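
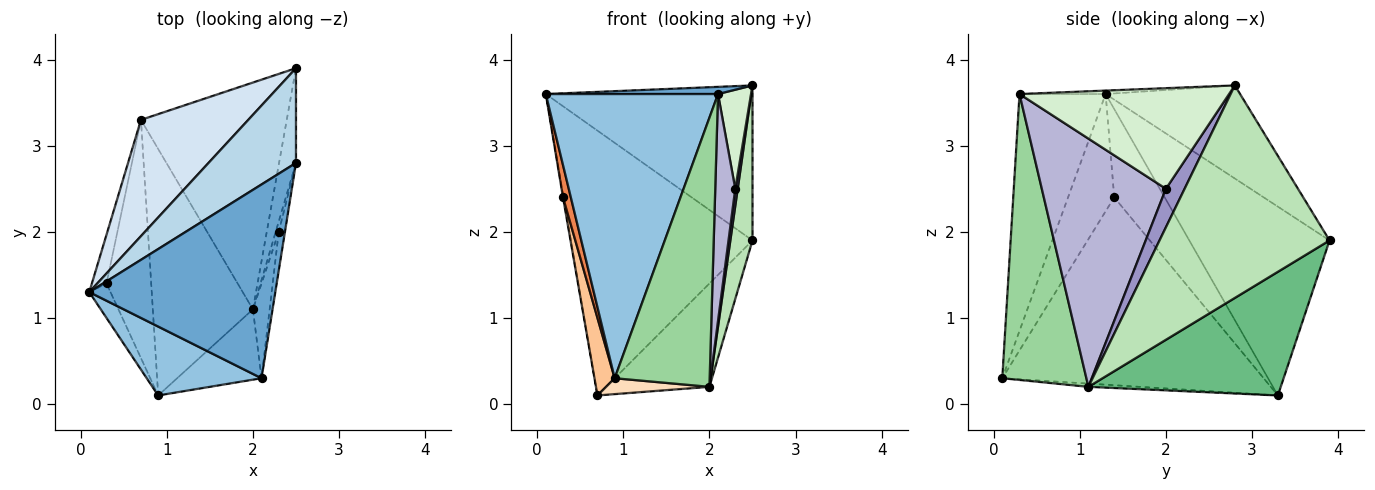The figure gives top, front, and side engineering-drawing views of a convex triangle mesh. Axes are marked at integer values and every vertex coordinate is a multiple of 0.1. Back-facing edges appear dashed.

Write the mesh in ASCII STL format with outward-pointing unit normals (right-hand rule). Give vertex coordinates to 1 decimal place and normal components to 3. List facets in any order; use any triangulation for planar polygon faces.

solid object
 facet normal -0.019 -0.037 0.999
  outer loop
   vertex 2.1 0.3 3.6
   vertex 2.5 2.8 3.7
   vertex 0.1 1.3 3.6
  endloop
 endfacet
 facet normal -0.437 -0.874 0.212
  outer loop
   vertex 2.1 0.3 3.6
   vertex 0.1 1.3 3.6
   vertex 0.9 0.1 0.3
  endloop
 endfacet
 facet normal -0.485 0.746 0.456
  outer loop
   vertex 2.5 3.9 1.9
   vertex 0.1 1.3 3.6
   vertex 2.5 2.8 3.7
  endloop
 endfacet
 facet normal -0.577 0.748 0.328
  outer loop
   vertex 2.5 3.9 1.9
   vertex 0.7 3.3 0.1
   vertex 0.1 1.3 3.6
  endloop
 endfacet
 facet normal -0.971 -0.165 -0.175
  outer loop
   vertex 0.3 1.4 2.4
   vertex 0.9 0.1 0.3
   vertex 0.1 1.3 3.6
  endloop
 endfacet
 facet normal -0.986 0.010 -0.164
  outer loop
   vertex 0.3 1.4 2.4
   vertex 0.1 1.3 3.6
   vertex 0.7 3.3 0.1
  endloop
 endfacet
 facet normal -0.970 -0.075 -0.231
  outer loop
   vertex 0.3 1.4 2.4
   vertex 0.7 3.3 0.1
   vertex 0.9 0.1 0.3
  endloop
 endfacet
 facet normal -0.032 -0.064 -0.997
  outer loop
   vertex 2.0 1.1 0.2
   vertex 0.9 0.1 0.3
   vertex 0.7 3.3 0.1
  endloop
 endfacet
 facet normal 0.611 0.328 -0.720
  outer loop
   vertex 2.0 1.1 0.2
   vertex 0.7 3.3 0.1
   vertex 2.5 3.9 1.9
  endloop
 endfacet
 facet normal 0.651 -0.735 -0.192
  outer loop
   vertex 2.0 1.1 0.2
   vertex 2.1 0.3 3.6
   vertex 0.9 0.1 0.3
  endloop
 endfacet
 facet normal 0.989 -0.129 -0.079
  outer loop
   vertex 2.0 1.1 0.2
   vertex 2.5 3.9 1.9
   vertex 2.5 2.8 3.7
  endloop
 endfacet
 facet normal 0.986 -0.155 -0.061
  outer loop
   vertex 2.3 2.0 2.5
   vertex 2.5 2.8 3.7
   vertex 2.1 0.3 3.6
  endloop
 endfacet
 facet normal 0.988 -0.130 -0.078
  outer loop
   vertex 2.3 2.0 2.5
   vertex 2.0 1.1 0.2
   vertex 2.5 2.8 3.7
  endloop
 endfacet
 facet normal 0.985 -0.159 -0.066
  outer loop
   vertex 2.3 2.0 2.5
   vertex 2.1 0.3 3.6
   vertex 2.0 1.1 0.2
  endloop
 endfacet
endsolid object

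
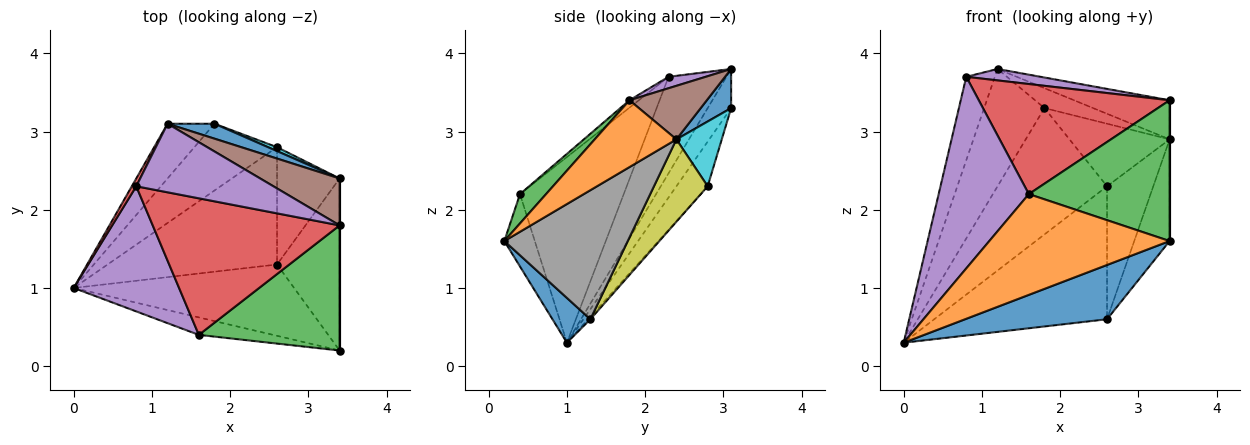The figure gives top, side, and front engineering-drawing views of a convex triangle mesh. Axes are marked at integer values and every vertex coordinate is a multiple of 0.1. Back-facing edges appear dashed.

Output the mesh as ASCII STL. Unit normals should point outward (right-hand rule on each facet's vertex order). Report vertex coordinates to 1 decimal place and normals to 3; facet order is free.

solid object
 facet normal 0.160 -0.598 -0.785
  outer loop
   vertex 2.6 1.3 0.6
   vertex 3.4 0.2 1.6
   vertex 0.0 1.0 0.3
  endloop
 endfacet
 facet normal -0.164 -0.972 -0.169
  outer loop
   vertex 1.6 0.4 2.2
   vertex 0.0 1.0 0.3
   vertex 3.4 0.2 1.6
  endloop
 endfacet
 facet normal -0.010 0.750 -0.662
  outer loop
   vertex 2.6 2.8 2.3
   vertex 2.6 1.3 0.6
   vertex 0.0 1.0 0.3
  endloop
 endfacet
 facet normal -0.896 0.443 0.042
  outer loop
   vertex 0.8 2.3 3.7
   vertex 1.2 3.1 3.8
   vertex 0.0 1.0 0.3
  endloop
 endfacet
 facet normal -0.694 -0.603 0.394
  outer loop
   vertex 0.8 2.3 3.7
   vertex 0.0 1.0 0.3
   vertex 1.6 0.4 2.2
  endloop
 endfacet
 facet normal -0.332 0.855 -0.399
  outer loop
   vertex 1.8 3.1 3.3
   vertex 0.0 1.0 0.3
   vertex 1.2 3.1 3.8
  endloop
 endfacet
 facet normal -0.245 0.857 -0.453
  outer loop
   vertex 1.8 3.1 3.3
   vertex 2.6 2.8 2.3
   vertex 0.0 1.0 0.3
  endloop
 endfacet
 facet normal 0.871 0.250 -0.422
  outer loop
   vertex 3.4 2.4 2.9
   vertex 3.4 0.2 1.6
   vertex 2.6 1.3 0.6
  endloop
 endfacet
 facet normal 0.657 0.565 -0.499
  outer loop
   vertex 3.4 2.4 2.9
   vertex 2.6 1.3 0.6
   vertex 2.6 2.8 2.3
  endloop
 endfacet
 facet normal 0.412 0.909 0.057
  outer loop
   vertex 3.4 2.4 2.9
   vertex 2.6 2.8 2.3
   vertex 1.8 3.1 3.3
  endloop
 endfacet
 facet normal 0.447 0.716 0.537
  outer loop
   vertex 3.4 2.4 2.9
   vertex 1.8 3.1 3.3
   vertex 1.2 3.1 3.8
  endloop
 endfacet
 facet normal 1.000 0.000 0.000
  outer loop
   vertex 3.4 1.8 3.4
   vertex 3.4 0.2 1.6
   vertex 3.4 2.4 2.9
  endloop
 endfacet
 facet normal 0.137 -0.740 0.658
  outer loop
   vertex 3.4 1.8 3.4
   vertex 1.6 0.4 2.2
   vertex 3.4 0.2 1.6
  endloop
 endfacet
 facet normal -0.031 -0.627 0.778
  outer loop
   vertex 3.4 1.8 3.4
   vertex 0.8 2.3 3.7
   vertex 1.6 0.4 2.2
  endloop
 endfacet
 facet normal 0.082 -0.164 0.983
  outer loop
   vertex 3.4 1.8 3.4
   vertex 1.2 3.1 3.8
   vertex 0.8 2.3 3.7
  endloop
 endfacet
 facet normal 0.460 0.568 0.682
  outer loop
   vertex 3.4 1.8 3.4
   vertex 3.4 2.4 2.9
   vertex 1.2 3.1 3.8
  endloop
 endfacet
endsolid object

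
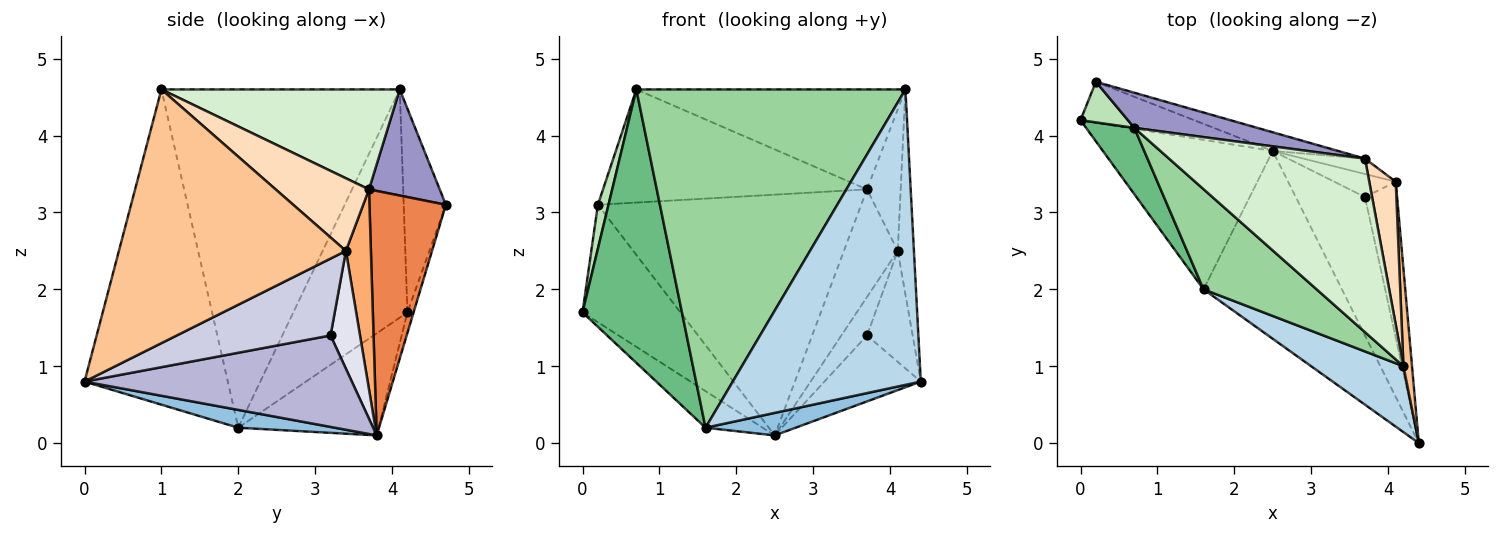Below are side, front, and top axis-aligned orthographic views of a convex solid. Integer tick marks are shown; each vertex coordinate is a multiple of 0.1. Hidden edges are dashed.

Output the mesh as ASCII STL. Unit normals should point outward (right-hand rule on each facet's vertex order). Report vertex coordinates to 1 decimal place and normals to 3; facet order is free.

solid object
 facet normal -0.504 0.205 -0.839
  outer loop
   vertex 1.6 2.0 0.2
   vertex 0.0 4.2 1.7
   vertex 2.5 3.8 0.1
  endloop
 endfacet
 facet normal 0.127 -0.118 -0.985
  outer loop
   vertex 1.6 2.0 0.2
   vertex 2.5 3.8 0.1
   vertex 4.4 0.0 0.8
  endloop
 endfacet
 facet normal -0.597 -0.783 0.175
  outer loop
   vertex 1.6 2.0 0.2
   vertex 4.4 0.0 0.8
   vertex 4.2 1.0 4.6
  endloop
 endfacet
 facet normal -0.059 0.943 -0.328
  outer loop
   vertex 0.2 4.7 3.1
   vertex 2.5 3.8 0.1
   vertex 0.0 4.2 1.7
  endloop
 endfacet
 facet normal 0.278 0.958 -0.074
  outer loop
   vertex 0.2 4.7 3.1
   vertex 3.7 3.7 3.3
   vertex 2.5 3.8 0.1
  endloop
 endfacet
 facet normal 0.418 0.899 -0.128
  outer loop
   vertex 4.1 3.4 2.5
   vertex 2.5 3.8 0.1
   vertex 3.7 3.7 3.3
  endloop
 endfacet
 facet normal 0.997 0.071 0.034
  outer loop
   vertex 4.1 3.4 2.5
   vertex 4.2 1.0 4.6
   vertex 4.4 0.0 0.8
  endloop
 endfacet
 facet normal 0.890 0.321 0.324
  outer loop
   vertex 4.1 3.4 2.5
   vertex 3.7 3.7 3.3
   vertex 4.2 1.0 4.6
  endloop
 endfacet
 facet normal -0.745 -0.649 0.157
  outer loop
   vertex 0.7 4.1 4.6
   vertex 0.0 4.2 1.7
   vertex 1.6 2.0 0.2
  endloop
 endfacet
 facet normal -0.647 -0.731 0.216
  outer loop
   vertex 0.7 4.1 4.6
   vertex 1.6 2.0 0.2
   vertex 4.2 1.0 4.6
  endloop
 endfacet
 facet normal -0.946 -0.238 0.220
  outer loop
   vertex 0.7 4.1 4.6
   vertex 0.2 4.7 3.1
   vertex 0.0 4.2 1.7
  endloop
 endfacet
 facet normal 0.404 0.456 0.793
  outer loop
   vertex 0.7 4.1 4.6
   vertex 4.2 1.0 4.6
   vertex 3.7 3.7 3.3
  endloop
 endfacet
 facet normal 0.248 0.925 0.287
  outer loop
   vertex 0.7 4.1 4.6
   vertex 3.7 3.7 3.3
   vertex 0.2 4.7 3.1
  endloop
 endfacet
 facet normal 0.766 0.276 -0.580
  outer loop
   vertex 3.7 3.2 1.4
   vertex 4.4 0.0 0.8
   vertex 2.5 3.8 0.1
  endloop
 endfacet
 facet normal 0.890 0.264 -0.372
  outer loop
   vertex 3.7 3.2 1.4
   vertex 4.1 3.4 2.5
   vertex 4.4 0.0 0.8
  endloop
 endfacet
 facet normal 0.702 0.611 -0.366
  outer loop
   vertex 3.7 3.2 1.4
   vertex 2.5 3.8 0.1
   vertex 4.1 3.4 2.5
  endloop
 endfacet
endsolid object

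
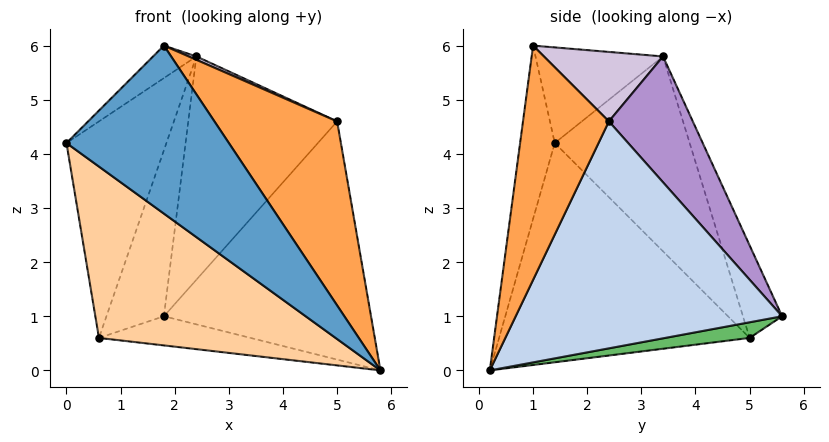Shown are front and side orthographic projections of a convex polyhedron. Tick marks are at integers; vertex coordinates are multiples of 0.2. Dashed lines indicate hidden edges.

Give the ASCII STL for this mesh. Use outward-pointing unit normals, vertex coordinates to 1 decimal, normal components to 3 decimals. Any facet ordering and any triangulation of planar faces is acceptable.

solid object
 facet normal -0.209 -0.978 -0.009
  outer loop
   vertex 1.8 1.0 6.0
   vertex 0.0 1.4 4.2
   vertex 5.8 0.2 0.0
  endloop
 endfacet
 facet normal 0.780 0.606 -0.154
  outer loop
   vertex 5.0 2.4 4.6
   vertex 5.8 0.2 0.0
   vertex 1.8 5.6 1.0
  endloop
 endfacet
 facet normal 0.515 -0.735 0.441
  outer loop
   vertex 5.0 2.4 4.6
   vertex 1.8 1.0 6.0
   vertex 5.8 0.2 0.0
  endloop
 endfacet
 facet normal -0.566 -0.534 -0.628
  outer loop
   vertex 0.6 5.0 0.6
   vertex 5.8 0.2 0.0
   vertex 0.0 1.4 4.2
  endloop
 endfacet
 facet normal 0.165 0.297 -0.941
  outer loop
   vertex 0.6 5.0 0.6
   vertex 1.8 5.6 1.0
   vertex 5.8 0.2 0.0
  endloop
 endfacet
 facet normal -0.663 0.225 0.714
  outer loop
   vertex 2.4 3.4 5.8
   vertex 0.0 1.4 4.2
   vertex 1.8 1.0 6.0
  endloop
 endfacet
 facet normal -0.730 0.540 0.419
  outer loop
   vertex 2.4 3.4 5.8
   vertex 0.6 5.0 0.6
   vertex 0.0 1.4 4.2
  endloop
 endfacet
 facet normal -0.514 0.754 0.410
  outer loop
   vertex 2.4 3.4 5.8
   vertex 1.8 5.6 1.0
   vertex 0.6 5.0 0.6
  endloop
 endfacet
 facet normal 0.465 0.825 0.320
  outer loop
   vertex 2.4 3.4 5.8
   vertex 5.0 2.4 4.6
   vertex 1.8 5.6 1.0
  endloop
 endfacet
 facet normal 0.410 -0.027 0.911
  outer loop
   vertex 2.4 3.4 5.8
   vertex 1.8 1.0 6.0
   vertex 5.0 2.4 4.6
  endloop
 endfacet
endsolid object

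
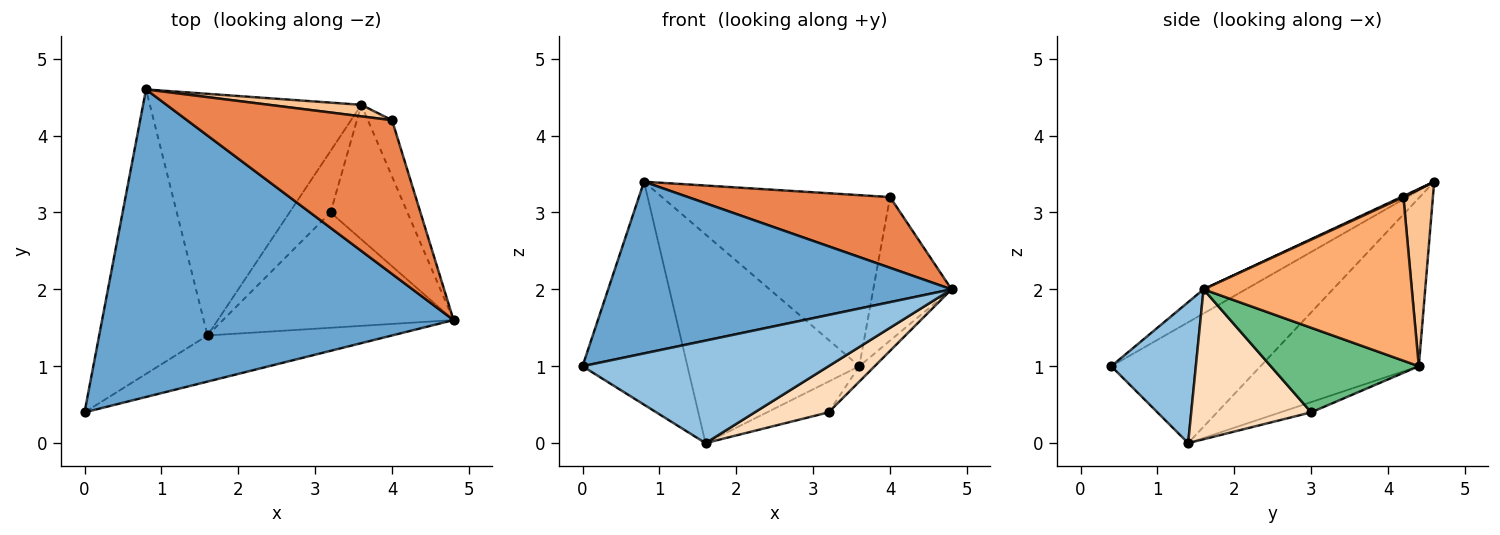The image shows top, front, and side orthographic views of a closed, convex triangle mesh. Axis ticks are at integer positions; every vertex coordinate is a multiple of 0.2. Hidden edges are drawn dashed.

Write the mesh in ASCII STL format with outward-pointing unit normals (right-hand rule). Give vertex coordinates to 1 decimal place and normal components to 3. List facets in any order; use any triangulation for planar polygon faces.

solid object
 facet normal -0.060 -0.487 0.872
  outer loop
   vertex 0.8 4.6 3.4
   vertex 0.0 0.4 1.0
   vertex 4.8 1.6 2.0
  endloop
 endfacet
 facet normal 0.299 -0.870 -0.392
  outer loop
   vertex 1.6 1.4 0.0
   vertex 4.8 1.6 2.0
   vertex 0.0 0.4 1.0
  endloop
 endfacet
 facet normal -0.660 0.464 -0.592
  outer loop
   vertex 1.6 1.4 0.0
   vertex 0.0 0.4 1.0
   vertex 0.8 4.6 3.4
  endloop
 endfacet
 facet normal -0.516 0.560 -0.648
  outer loop
   vertex 3.6 4.4 1.0
   vertex 1.6 1.4 0.0
   vertex 0.8 4.6 3.4
  endloop
 endfacet
 facet normal 0.005 -0.418 0.908
  outer loop
   vertex 4.0 4.2 3.2
   vertex 0.8 4.6 3.4
   vertex 4.8 1.6 2.0
  endloop
 endfacet
 facet normal 0.927 0.348 -0.137
  outer loop
   vertex 4.0 4.2 3.2
   vertex 4.8 1.6 2.0
   vertex 3.6 4.4 1.0
  endloop
 endfacet
 facet normal 0.128 0.990 0.067
  outer loop
   vertex 4.0 4.2 3.2
   vertex 3.6 4.4 1.0
   vertex 0.8 4.6 3.4
  endloop
 endfacet
 facet normal 0.517 -0.318 -0.795
  outer loop
   vertex 3.2 3.0 0.4
   vertex 4.8 1.6 2.0
   vertex 1.6 1.4 0.0
  endloop
 endfacet
 facet normal 0.738 0.077 -0.671
  outer loop
   vertex 3.2 3.0 0.4
   vertex 3.6 4.4 1.0
   vertex 4.8 1.6 2.0
  endloop
 endfacet
 facet normal -0.218 0.436 -0.873
  outer loop
   vertex 3.2 3.0 0.4
   vertex 1.6 1.4 0.0
   vertex 3.6 4.4 1.0
  endloop
 endfacet
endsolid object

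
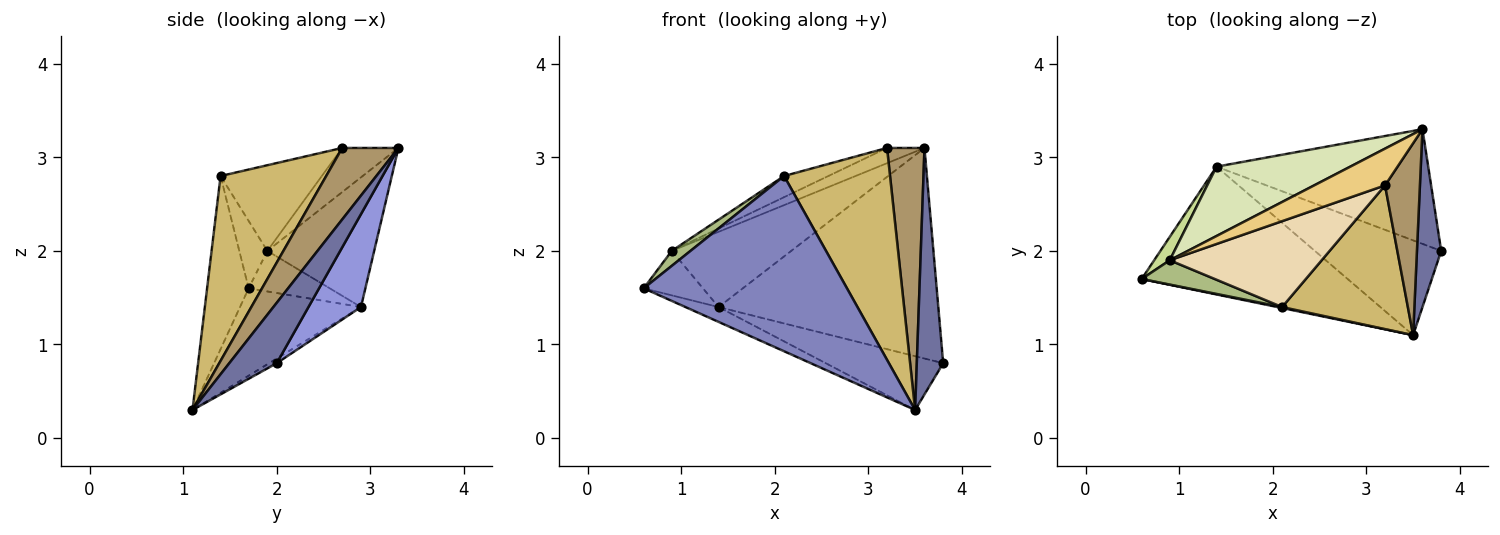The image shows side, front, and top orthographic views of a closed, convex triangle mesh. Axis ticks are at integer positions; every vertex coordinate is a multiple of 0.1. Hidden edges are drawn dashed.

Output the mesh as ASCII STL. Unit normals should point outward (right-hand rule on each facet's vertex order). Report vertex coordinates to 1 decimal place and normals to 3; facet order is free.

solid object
 facet normal 0.825 -0.459 0.331
  outer loop
   vertex 3.5 1.1 0.3
   vertex 3.8 2.0 0.8
   vertex 3.6 3.3 3.1
  endloop
 endfacet
 facet normal -0.200 -0.980 0.005
  outer loop
   vertex 2.1 1.4 2.8
   vertex 0.6 1.7 1.6
   vertex 3.5 1.1 0.3
  endloop
 endfacet
 facet normal 0.205 0.860 -0.468
  outer loop
   vertex 1.4 2.9 1.4
   vertex 3.6 3.3 3.1
   vertex 3.8 2.0 0.8
  endloop
 endfacet
 facet normal -0.388 0.106 -0.915
  outer loop
   vertex 1.4 2.9 1.4
   vertex 3.5 1.1 0.3
   vertex 0.6 1.7 1.6
  endloop
 endfacet
 facet normal -0.032 0.494 -0.869
  outer loop
   vertex 1.4 2.9 1.4
   vertex 3.8 2.0 0.8
   vertex 3.5 1.1 0.3
  endloop
 endfacet
 facet normal -0.618 -0.412 0.670
  outer loop
   vertex 0.9 1.9 2.0
   vertex 0.6 1.7 1.6
   vertex 2.1 1.4 2.8
  endloop
 endfacet
 facet normal -0.771 0.563 0.297
  outer loop
   vertex 0.9 1.9 2.0
   vertex 1.4 2.9 1.4
   vertex 0.6 1.7 1.6
  endloop
 endfacet
 facet normal -0.549 0.614 0.566
  outer loop
   vertex 0.9 1.9 2.0
   vertex 3.6 3.3 3.1
   vertex 1.4 2.9 1.4
  endloop
 endfacet
 facet normal 0.771 -0.514 0.376
  outer loop
   vertex 3.2 2.7 3.1
   vertex 3.5 1.1 0.3
   vertex 3.6 3.3 3.1
  endloop
 endfacet
 facet normal 0.636 -0.638 0.433
  outer loop
   vertex 3.2 2.7 3.1
   vertex 2.1 1.4 2.8
   vertex 3.5 1.1 0.3
  endloop
 endfacet
 facet normal -0.499 0.332 0.801
  outer loop
   vertex 3.2 2.7 3.1
   vertex 3.6 3.3 3.1
   vertex 0.9 1.9 2.0
  endloop
 endfacet
 facet normal -0.480 0.210 0.852
  outer loop
   vertex 3.2 2.7 3.1
   vertex 0.9 1.9 2.0
   vertex 2.1 1.4 2.8
  endloop
 endfacet
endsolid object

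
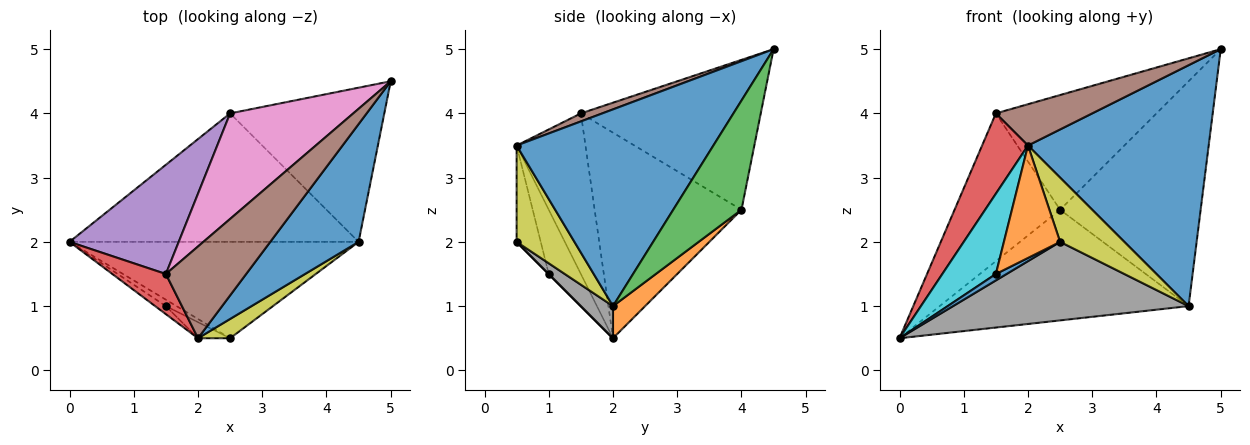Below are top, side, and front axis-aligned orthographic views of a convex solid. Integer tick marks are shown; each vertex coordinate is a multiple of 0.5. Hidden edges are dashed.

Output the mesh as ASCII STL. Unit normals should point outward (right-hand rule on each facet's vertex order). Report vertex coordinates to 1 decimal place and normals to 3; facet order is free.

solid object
 facet normal 0.699 -0.642 0.314
  outer loop
   vertex 4.5 2.0 1.0
   vertex 5.0 4.5 5.0
   vertex 2.0 0.5 3.5
  endloop
 endfacet
 facet normal 0.084 0.650 -0.755
  outer loop
   vertex 4.5 2.0 1.0
   vertex 0.0 2.0 0.5
   vertex 2.5 4.0 2.5
  endloop
 endfacet
 facet normal 0.372 0.766 -0.525
  outer loop
   vertex 4.5 2.0 1.0
   vertex 2.5 4.0 2.5
   vertex 5.0 4.5 5.0
  endloop
 endfacet
 facet normal -0.802 -0.535 0.267
  outer loop
   vertex 1.5 1.5 4.0
   vertex 0.0 2.0 0.5
   vertex 2.0 0.5 3.5
  endloop
 endfacet
 facet normal -0.746 0.536 0.396
  outer loop
   vertex 1.5 1.5 4.0
   vertex 2.5 4.0 2.5
   vertex 0.0 2.0 0.5
  endloop
 endfacet
 facet normal 0.091 -0.409 0.908
  outer loop
   vertex 1.5 1.5 4.0
   vertex 2.0 0.5 3.5
   vertex 5.0 4.5 5.0
  endloop
 endfacet
 facet normal -0.636 0.568 0.522
  outer loop
   vertex 1.5 1.5 4.0
   vertex 5.0 4.5 5.0
   vertex 2.5 4.0 2.5
  endloop
 endfacet
 facet normal 0.086 -0.629 -0.772
  outer loop
   vertex 2.5 0.5 2.0
   vertex 0.0 2.0 0.5
   vertex 4.5 2.0 1.0
  endloop
 endfacet
 facet normal 0.653 -0.725 0.218
  outer loop
   vertex 2.5 0.5 2.0
   vertex 4.5 2.0 1.0
   vertex 2.0 0.5 3.5
  endloop
 endfacet
 facet normal -0.513 -0.854 -0.085
  outer loop
   vertex 1.5 1.0 1.5
   vertex 2.0 0.5 3.5
   vertex 0.0 2.0 0.5
  endloop
 endfacet
 facet normal 0.000 -0.707 -0.707
  outer loop
   vertex 1.5 1.0 1.5
   vertex 0.0 2.0 0.5
   vertex 2.5 0.5 2.0
  endloop
 endfacet
 facet normal -0.391 -0.911 -0.130
  outer loop
   vertex 1.5 1.0 1.5
   vertex 2.5 0.5 2.0
   vertex 2.0 0.5 3.5
  endloop
 endfacet
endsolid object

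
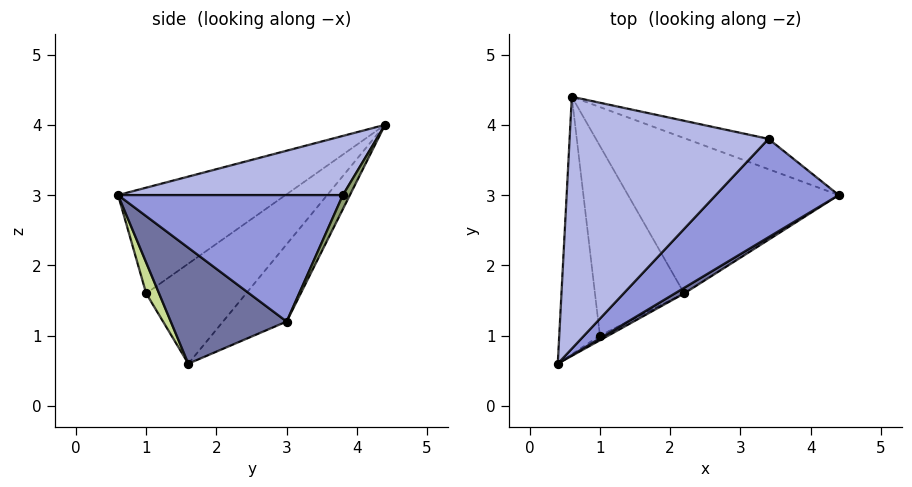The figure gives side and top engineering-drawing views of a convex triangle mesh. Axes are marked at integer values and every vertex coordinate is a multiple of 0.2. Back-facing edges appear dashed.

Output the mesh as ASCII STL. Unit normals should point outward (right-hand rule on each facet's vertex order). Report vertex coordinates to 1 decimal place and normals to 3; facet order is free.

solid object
 facet normal 0.528 -0.848 0.043
  outer loop
   vertex 2.2 1.6 0.6
   vertex 4.4 3.0 1.2
   vertex 0.4 0.6 3.0
  endloop
 endfacet
 facet normal -0.250 0.686 -0.683
  outer loop
   vertex 2.2 1.6 0.6
   vertex 0.6 4.4 4.0
   vertex 4.4 3.0 1.2
  endloop
 endfacet
 facet normal 0.595 -0.558 0.579
  outer loop
   vertex 3.4 3.8 3.0
   vertex 0.4 0.6 3.0
   vertex 4.4 3.0 1.2
  endloop
 endfacet
 facet normal 0.275 -0.258 0.926
  outer loop
   vertex 3.4 3.8 3.0
   vertex 0.6 4.4 4.0
   vertex 0.4 0.6 3.0
  endloop
 endfacet
 facet normal 0.064 0.925 -0.375
  outer loop
   vertex 3.4 3.8 3.0
   vertex 4.4 3.0 1.2
   vertex 0.6 4.4 4.0
  endloop
 endfacet
 facet normal -0.924 0.142 -0.355
  outer loop
   vertex 1.0 1.0 1.6
   vertex 0.4 0.6 3.0
   vertex 0.6 4.4 4.0
  endloop
 endfacet
 facet normal 0.375 -0.921 -0.102
  outer loop
   vertex 1.0 1.0 1.6
   vertex 2.2 1.6 0.6
   vertex 0.4 0.6 3.0
  endloop
 endfacet
 facet normal -0.697 0.357 -0.622
  outer loop
   vertex 1.0 1.0 1.6
   vertex 0.6 4.4 4.0
   vertex 2.2 1.6 0.6
  endloop
 endfacet
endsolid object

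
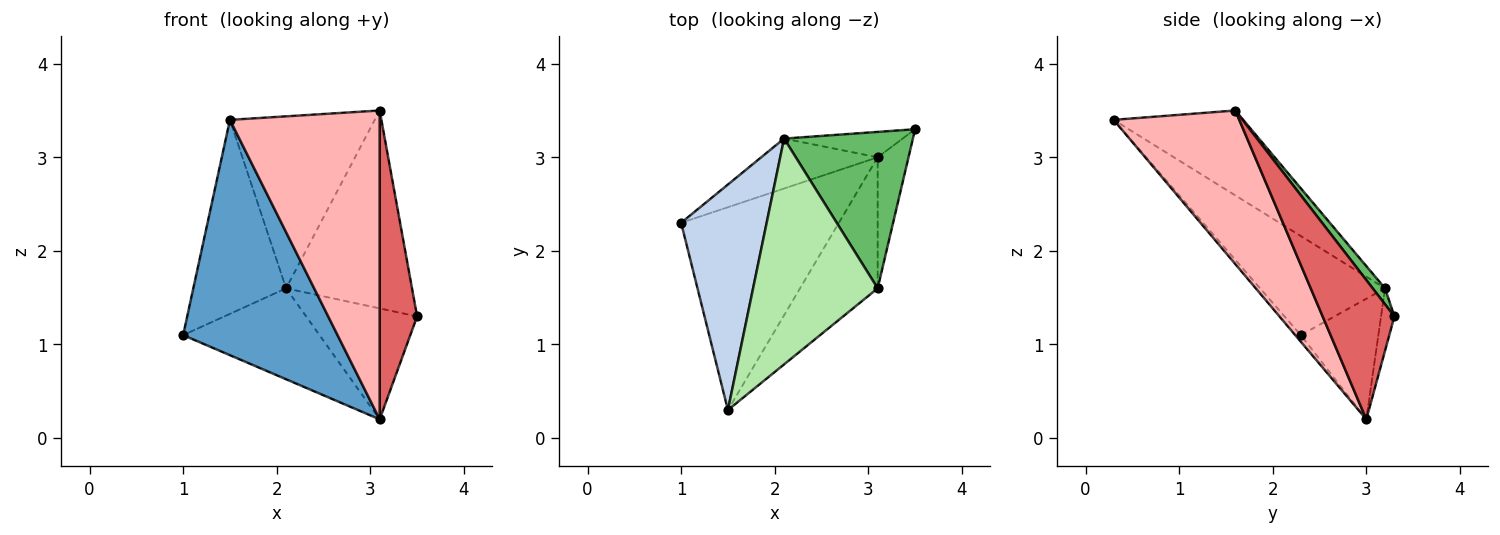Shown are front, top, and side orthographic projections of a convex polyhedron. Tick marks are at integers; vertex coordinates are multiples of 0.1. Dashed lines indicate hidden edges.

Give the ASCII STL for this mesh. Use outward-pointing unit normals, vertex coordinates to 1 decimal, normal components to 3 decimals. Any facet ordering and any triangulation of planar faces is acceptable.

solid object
 facet normal -0.027 -0.757 -0.653
  outer loop
   vertex 3.1 3.0 0.2
   vertex 1.5 0.3 3.4
   vertex 1.0 2.3 1.1
  endloop
 endfacet
 facet normal -0.660 0.490 0.570
  outer loop
   vertex 2.1 3.2 1.6
   vertex 1.0 2.3 1.1
   vertex 1.5 0.3 3.4
  endloop
 endfacet
 facet normal -0.446 0.785 -0.431
  outer loop
   vertex 2.1 3.2 1.6
   vertex 3.1 3.0 0.2
   vertex 1.0 2.3 1.1
  endloop
 endfacet
 facet normal -0.117 0.968 -0.222
  outer loop
   vertex 2.1 3.2 1.6
   vertex 3.5 3.3 1.3
   vertex 3.1 3.0 0.2
  endloop
 endfacet
 facet normal 0.077 0.782 0.618
  outer loop
   vertex 3.1 1.6 3.5
   vertex 3.5 3.3 1.3
   vertex 2.1 3.2 1.6
  endloop
 endfacet
 facet normal -0.477 0.533 0.699
  outer loop
   vertex 3.1 1.6 3.5
   vertex 2.1 3.2 1.6
   vertex 1.5 0.3 3.4
  endloop
 endfacet
 facet normal 0.870 -0.454 -0.193
  outer loop
   vertex 3.1 1.6 3.5
   vertex 3.1 3.0 0.2
   vertex 3.5 3.3 1.3
  endloop
 endfacet
 facet normal 0.611 -0.729 -0.309
  outer loop
   vertex 3.1 1.6 3.5
   vertex 1.5 0.3 3.4
   vertex 3.1 3.0 0.2
  endloop
 endfacet
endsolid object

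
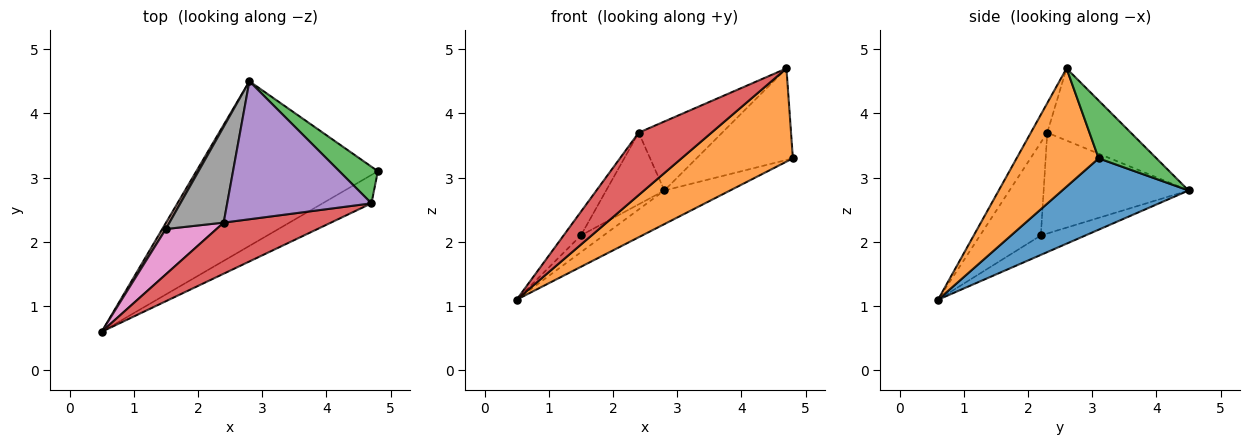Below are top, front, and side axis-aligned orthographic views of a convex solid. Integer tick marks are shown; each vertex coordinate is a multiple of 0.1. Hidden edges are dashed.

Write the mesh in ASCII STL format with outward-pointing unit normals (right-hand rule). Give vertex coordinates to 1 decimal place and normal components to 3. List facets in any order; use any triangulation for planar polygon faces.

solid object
 facet normal 0.359 0.187 -0.914
  outer loop
   vertex 2.8 4.5 2.8
   vertex 4.8 3.1 3.3
   vertex 0.5 0.6 1.1
  endloop
 endfacet
 facet normal 0.576 -0.782 -0.238
  outer loop
   vertex 4.7 2.6 4.7
   vertex 0.5 0.6 1.1
   vertex 4.8 3.1 3.3
  endloop
 endfacet
 facet normal 0.487 0.811 0.324
  outer loop
   vertex 4.7 2.6 4.7
   vertex 4.8 3.1 3.3
   vertex 2.8 4.5 2.8
  endloop
 endfacet
 facet normal -0.172 -0.762 0.624
  outer loop
   vertex 2.4 2.3 3.7
   vertex 0.5 0.6 1.1
   vertex 4.7 2.6 4.7
  endloop
 endfacet
 facet normal -0.408 0.408 0.816
  outer loop
   vertex 2.4 2.3 3.7
   vertex 4.7 2.6 4.7
   vertex 2.8 4.5 2.8
  endloop
 endfacet
 facet normal -0.879 0.447 0.164
  outer loop
   vertex 1.5 2.2 2.1
   vertex 2.8 4.5 2.8
   vertex 0.5 0.6 1.1
  endloop
 endfacet
 facet normal -0.852 0.242 0.464
  outer loop
   vertex 1.5 2.2 2.1
   vertex 0.5 0.6 1.1
   vertex 2.4 2.3 3.7
  endloop
 endfacet
 facet normal -0.830 0.334 0.446
  outer loop
   vertex 1.5 2.2 2.1
   vertex 2.4 2.3 3.7
   vertex 2.8 4.5 2.8
  endloop
 endfacet
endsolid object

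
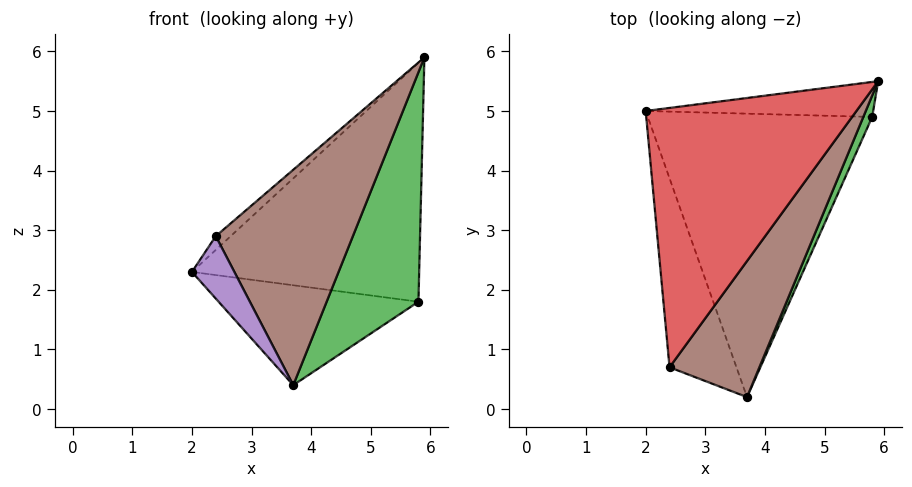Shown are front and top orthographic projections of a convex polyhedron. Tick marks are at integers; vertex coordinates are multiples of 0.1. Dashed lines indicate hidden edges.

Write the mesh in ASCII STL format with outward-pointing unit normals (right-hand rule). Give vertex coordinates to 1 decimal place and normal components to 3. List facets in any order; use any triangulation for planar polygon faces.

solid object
 facet normal 0.007 0.989 -0.145
  outer loop
   vertex 5.8 4.9 1.8
   vertex 2.0 5.0 2.3
   vertex 5.9 5.5 5.9
  endloop
 endfacet
 facet normal -0.115 0.330 -0.937
  outer loop
   vertex 5.8 4.9 1.8
   vertex 3.7 0.2 0.4
   vertex 2.0 5.0 2.3
  endloop
 endfacet
 facet normal 0.908 -0.417 0.039
  outer loop
   vertex 5.8 4.9 1.8
   vertex 5.9 5.5 5.9
   vertex 3.7 0.2 0.4
  endloop
 endfacet
 facet normal -0.680 0.039 0.732
  outer loop
   vertex 2.4 0.7 2.9
   vertex 5.9 5.5 5.9
   vertex 2.0 5.0 2.3
  endloop
 endfacet
 facet normal -0.890 -0.143 -0.434
  outer loop
   vertex 2.4 0.7 2.9
   vertex 2.0 5.0 2.3
   vertex 3.7 0.2 0.4
  endloop
 endfacet
 facet normal 0.574 -0.692 0.437
  outer loop
   vertex 2.4 0.7 2.9
   vertex 3.7 0.2 0.4
   vertex 5.9 5.5 5.9
  endloop
 endfacet
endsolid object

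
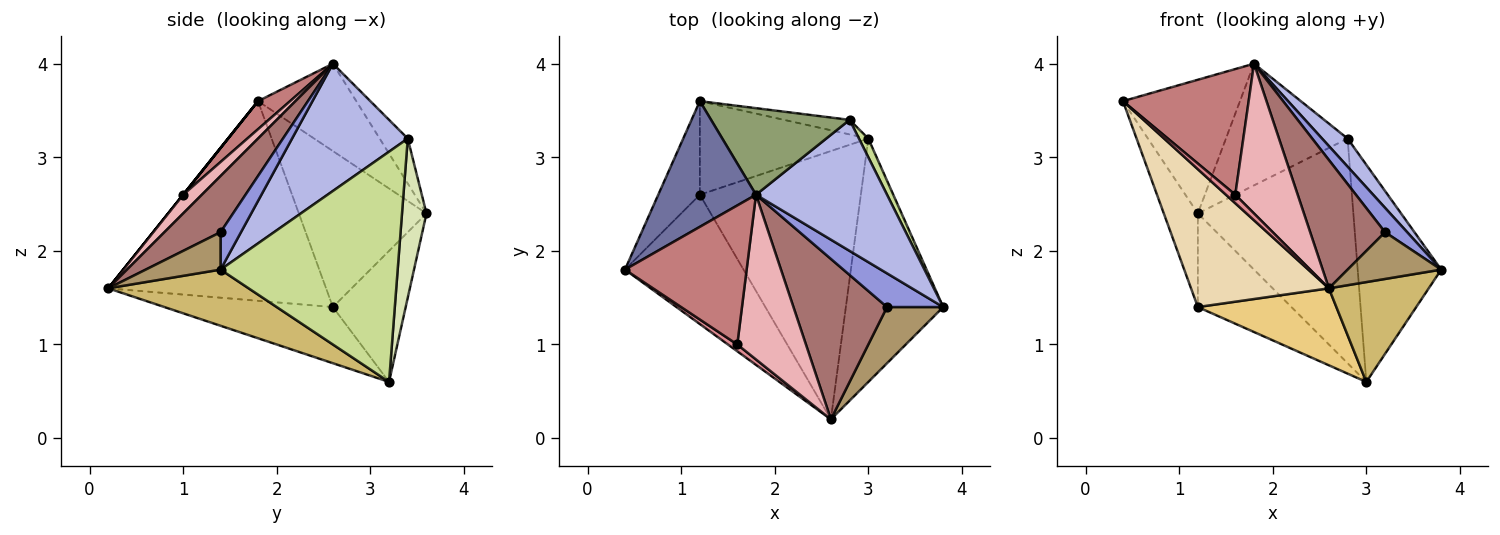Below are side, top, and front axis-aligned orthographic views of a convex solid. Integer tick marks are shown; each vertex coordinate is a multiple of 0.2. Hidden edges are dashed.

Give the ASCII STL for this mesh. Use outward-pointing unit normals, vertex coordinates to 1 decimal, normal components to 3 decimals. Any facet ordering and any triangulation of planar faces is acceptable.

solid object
 facet normal -0.522 0.621 0.584
  outer loop
   vertex 1.8 2.6 4.0
   vertex 1.2 3.6 2.4
   vertex 0.4 1.8 3.6
  endloop
 endfacet
 facet normal -0.936 0.250 -0.250
  outer loop
   vertex 1.2 2.6 1.4
   vertex 0.4 1.8 3.6
   vertex 1.2 3.6 2.4
  endloop
 endfacet
 facet normal 0.475 -0.515 0.713
  outer loop
   vertex 3.2 1.4 2.2
   vertex 3.8 1.4 1.8
   vertex 1.8 2.6 4.0
  endloop
 endfacet
 facet normal 0.689 -0.152 0.709
  outer loop
   vertex 2.8 3.4 3.2
   vertex 1.8 2.6 4.0
   vertex 3.8 1.4 1.8
  endloop
 endfacet
 facet normal -0.185 0.801 0.570
  outer loop
   vertex 2.8 3.4 3.2
   vertex 1.2 3.6 2.4
   vertex 1.8 2.6 4.0
  endloop
 endfacet
 facet normal -0.482 0.620 -0.620
  outer loop
   vertex 3.0 3.2 0.6
   vertex 1.2 2.6 1.4
   vertex 1.2 3.6 2.4
  endloop
 endfacet
 facet normal 0.904 0.426 0.037
  outer loop
   vertex 3.0 3.2 0.6
   vertex 2.8 3.4 3.2
   vertex 3.8 1.4 1.8
  endloop
 endfacet
 facet normal 0.155 0.986 -0.064
  outer loop
   vertex 3.0 3.2 0.6
   vertex 1.2 3.6 2.4
   vertex 2.8 3.4 3.2
  endloop
 endfacet
 facet normal 0.456 -0.570 0.684
  outer loop
   vertex 2.6 0.2 1.6
   vertex 3.8 1.4 1.8
   vertex 3.2 1.4 2.2
  endloop
 endfacet
 facet normal 0.471 -0.335 -0.816
  outer loop
   vertex 2.6 0.2 1.6
   vertex 3.0 3.2 0.6
   vertex 3.8 1.4 1.8
  endloop
 endfacet
 facet normal -0.318 -0.261 -0.911
  outer loop
   vertex 2.6 0.2 1.6
   vertex 1.2 2.6 1.4
   vertex 3.0 3.2 0.6
  endloop
 endfacet
 facet normal -0.755 -0.478 -0.448
  outer loop
   vertex 2.6 0.2 1.6
   vertex 0.4 1.8 3.6
   vertex 1.2 2.6 1.4
  endloop
 endfacet
 facet normal 0.424 -0.566 0.707
  outer loop
   vertex 2.6 0.2 1.6
   vertex 3.2 1.4 2.2
   vertex 1.8 2.6 4.0
  endloop
 endfacet
 facet normal 0.169 -0.661 0.731
  outer loop
   vertex 1.6 1.0 2.6
   vertex 1.8 2.6 4.0
   vertex 0.4 1.8 3.6
  endloop
 endfacet
 facet normal 0.000 -0.781 0.625
  outer loop
   vertex 1.6 1.0 2.6
   vertex 0.4 1.8 3.6
   vertex 2.6 0.2 1.6
  endloop
 endfacet
 facet normal 0.198 -0.659 0.725
  outer loop
   vertex 1.6 1.0 2.6
   vertex 2.6 0.2 1.6
   vertex 1.8 2.6 4.0
  endloop
 endfacet
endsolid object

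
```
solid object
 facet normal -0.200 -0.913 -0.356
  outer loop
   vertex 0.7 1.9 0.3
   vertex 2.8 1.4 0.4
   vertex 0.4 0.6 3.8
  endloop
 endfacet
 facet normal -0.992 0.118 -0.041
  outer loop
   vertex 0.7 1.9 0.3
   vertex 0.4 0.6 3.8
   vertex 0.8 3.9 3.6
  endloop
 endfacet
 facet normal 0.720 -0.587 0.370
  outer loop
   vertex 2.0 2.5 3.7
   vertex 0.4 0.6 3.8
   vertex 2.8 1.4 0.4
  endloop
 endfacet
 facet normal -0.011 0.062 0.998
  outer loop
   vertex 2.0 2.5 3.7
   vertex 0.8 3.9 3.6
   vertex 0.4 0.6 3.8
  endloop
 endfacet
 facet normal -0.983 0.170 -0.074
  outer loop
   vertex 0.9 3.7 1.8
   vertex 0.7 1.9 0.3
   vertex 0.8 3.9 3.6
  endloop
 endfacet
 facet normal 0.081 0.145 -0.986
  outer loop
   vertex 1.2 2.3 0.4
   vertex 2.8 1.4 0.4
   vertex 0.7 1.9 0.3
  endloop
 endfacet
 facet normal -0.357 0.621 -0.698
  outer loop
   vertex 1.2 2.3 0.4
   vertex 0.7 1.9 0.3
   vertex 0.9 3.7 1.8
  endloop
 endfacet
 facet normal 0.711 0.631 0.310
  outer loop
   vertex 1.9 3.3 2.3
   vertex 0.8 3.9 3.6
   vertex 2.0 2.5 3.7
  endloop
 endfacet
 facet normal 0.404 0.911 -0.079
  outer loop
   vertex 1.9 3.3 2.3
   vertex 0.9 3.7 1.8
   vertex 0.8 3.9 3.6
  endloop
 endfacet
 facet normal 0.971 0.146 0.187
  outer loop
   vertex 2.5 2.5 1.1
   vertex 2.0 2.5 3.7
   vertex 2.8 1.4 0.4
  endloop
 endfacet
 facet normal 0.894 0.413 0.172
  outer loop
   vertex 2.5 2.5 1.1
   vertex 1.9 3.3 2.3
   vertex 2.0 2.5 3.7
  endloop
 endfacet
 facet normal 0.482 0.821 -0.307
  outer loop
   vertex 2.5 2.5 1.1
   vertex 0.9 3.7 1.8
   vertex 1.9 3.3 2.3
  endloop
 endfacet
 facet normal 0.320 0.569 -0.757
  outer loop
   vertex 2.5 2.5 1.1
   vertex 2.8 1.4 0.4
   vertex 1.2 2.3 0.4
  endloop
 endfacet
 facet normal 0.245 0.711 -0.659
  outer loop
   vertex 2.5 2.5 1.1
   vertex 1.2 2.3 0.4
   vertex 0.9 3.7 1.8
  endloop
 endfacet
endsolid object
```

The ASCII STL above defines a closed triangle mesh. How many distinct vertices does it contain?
9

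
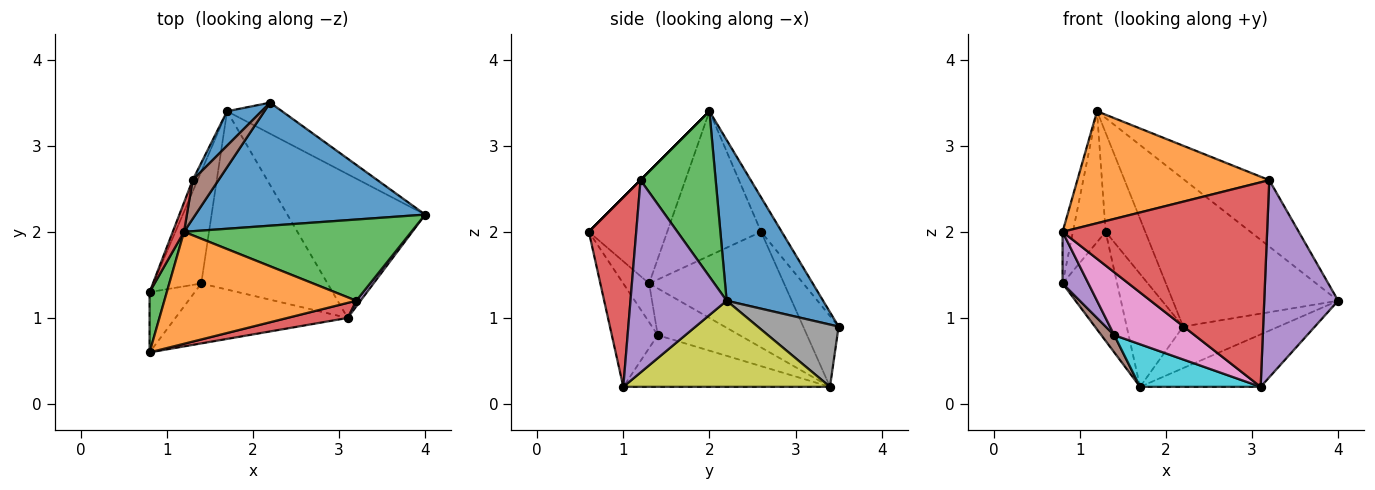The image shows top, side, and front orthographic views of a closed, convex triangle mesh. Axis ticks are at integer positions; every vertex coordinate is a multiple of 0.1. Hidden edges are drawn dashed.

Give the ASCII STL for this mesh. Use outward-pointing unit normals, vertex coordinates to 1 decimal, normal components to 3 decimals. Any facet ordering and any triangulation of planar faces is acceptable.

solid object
 facet normal 0.409 0.701 0.584
  outer loop
   vertex 1.2 2.0 3.4
   vertex 4.0 2.2 1.2
   vertex 2.2 3.5 0.9
  endloop
 endfacet
 facet normal 0.000 -0.707 0.707
  outer loop
   vertex 3.2 1.2 2.6
   vertex 1.2 2.0 3.4
   vertex 0.8 0.6 2.0
  endloop
 endfacet
 facet normal 0.491 0.552 0.674
  outer loop
   vertex 3.2 1.2 2.6
   vertex 4.0 2.2 1.2
   vertex 1.2 2.0 3.4
  endloop
 endfacet
 facet normal 0.225 -0.972 0.072
  outer loop
   vertex 3.2 1.2 2.6
   vertex 0.8 0.6 2.0
   vertex 3.1 1.0 0.2
  endloop
 endfacet
 facet normal 0.793 -0.609 0.018
  outer loop
   vertex 3.2 1.2 2.6
   vertex 3.1 1.0 0.2
   vertex 4.0 2.2 1.2
  endloop
 endfacet
 facet normal -0.437 0.838 0.328
  outer loop
   vertex 1.3 2.6 2.0
   vertex 1.2 2.0 3.4
   vertex 2.2 3.5 0.9
  endloop
 endfacet
 facet normal -0.382 -0.669 -0.637
  outer loop
   vertex 1.4 1.4 0.8
   vertex 3.1 1.0 0.2
   vertex 0.8 0.6 2.0
  endloop
 endfacet
 facet normal 0.561 0.663 -0.496
  outer loop
   vertex 1.7 3.4 0.2
   vertex 2.2 3.5 0.9
   vertex 4.0 2.2 1.2
  endloop
 endfacet
 facet normal 0.506 0.295 -0.810
  outer loop
   vertex 1.7 3.4 0.2
   vertex 4.0 2.2 1.2
   vertex 3.1 1.0 0.2
  endloop
 endfacet
 facet normal -0.370 -0.216 -0.904
  outer loop
   vertex 1.7 3.4 0.2
   vertex 3.1 1.0 0.2
   vertex 1.4 1.4 0.8
  endloop
 endfacet
 facet normal -0.514 0.820 0.250
  outer loop
   vertex 1.7 3.4 0.2
   vertex 1.3 2.6 2.0
   vertex 2.2 3.5 0.9
  endloop
 endfacet
 facet normal -0.926 0.374 -0.039
  outer loop
   vertex 0.8 1.3 1.4
   vertex 1.3 2.6 2.0
   vertex 1.7 3.4 0.2
  endloop
 endfacet
 facet normal -0.980 0.129 0.151
  outer loop
   vertex 0.8 1.3 1.4
   vertex 0.8 0.6 2.0
   vertex 1.2 2.0 3.4
  endloop
 endfacet
 facet normal -0.942 0.328 0.073
  outer loop
   vertex 0.8 1.3 1.4
   vertex 1.2 2.0 3.4
   vertex 1.3 2.6 2.0
  endloop
 endfacet
 facet normal -0.545 -0.545 -0.636
  outer loop
   vertex 0.8 1.3 1.4
   vertex 1.4 1.4 0.8
   vertex 0.8 0.6 2.0
  endloop
 endfacet
 facet normal -0.694 -0.110 -0.712
  outer loop
   vertex 0.8 1.3 1.4
   vertex 1.7 3.4 0.2
   vertex 1.4 1.4 0.8
  endloop
 endfacet
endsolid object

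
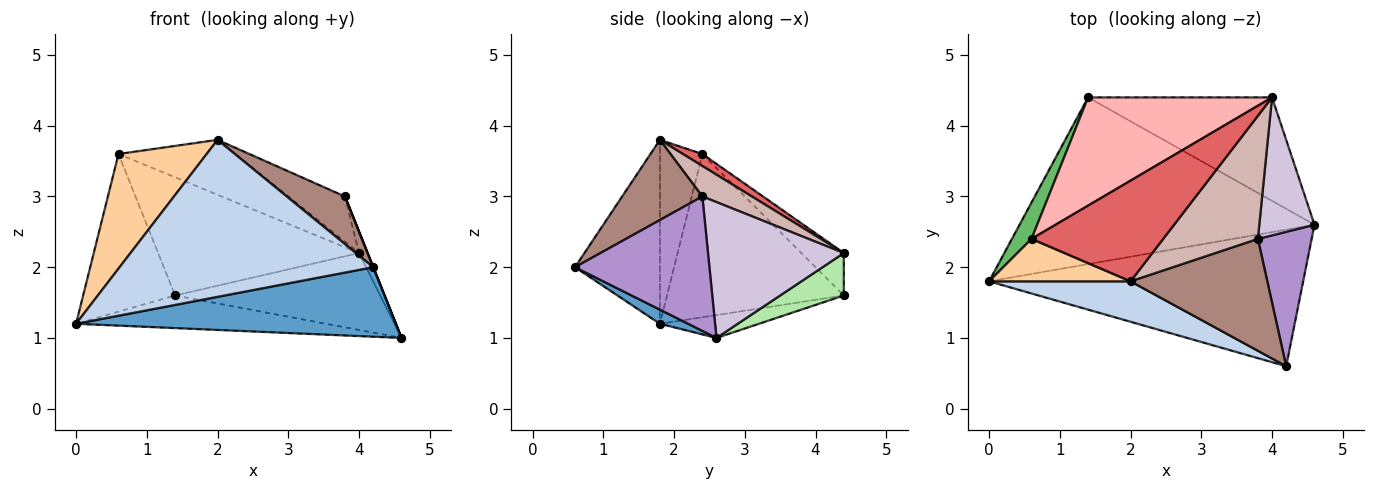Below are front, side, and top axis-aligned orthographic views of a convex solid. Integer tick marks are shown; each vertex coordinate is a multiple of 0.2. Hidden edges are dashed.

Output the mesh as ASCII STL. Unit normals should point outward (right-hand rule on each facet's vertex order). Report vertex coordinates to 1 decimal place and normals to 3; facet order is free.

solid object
 facet normal 0.040 -0.453 -0.890
  outer loop
   vertex 4.2 0.6 2.0
   vertex 0.0 1.8 1.2
   vertex 4.6 2.6 1.0
  endloop
 endfacet
 facet normal -0.308 -0.921 0.237
  outer loop
   vertex 2.0 1.8 3.8
   vertex 0.0 1.8 1.2
   vertex 4.2 0.6 2.0
  endloop
 endfacet
 facet normal -0.076 0.191 -0.979
  outer loop
   vertex 1.4 4.4 1.6
   vertex 4.6 2.6 1.0
   vertex 0.0 1.8 1.2
  endloop
 endfacet
 facet normal -0.412 -0.855 0.317
  outer loop
   vertex 0.6 2.4 3.6
   vertex 0.0 1.8 1.2
   vertex 2.0 1.8 3.8
  endloop
 endfacet
 facet normal -0.882 0.459 0.106
  outer loop
   vertex 0.6 2.4 3.6
   vertex 1.4 4.4 1.6
   vertex 0.0 1.8 1.2
  endloop
 endfacet
 facet normal 0.182 0.587 -0.789
  outer loop
   vertex 4.0 4.4 2.2
   vertex 4.6 2.6 1.0
   vertex 1.4 4.4 1.6
  endloop
 endfacet
 facet normal 0.080 0.477 0.875
  outer loop
   vertex 4.0 4.4 2.2
   vertex 0.6 2.4 3.6
   vertex 2.0 1.8 3.8
  endloop
 endfacet
 facet normal -0.154 0.729 0.667
  outer loop
   vertex 4.0 4.4 2.2
   vertex 1.4 4.4 1.6
   vertex 0.6 2.4 3.6
  endloop
 endfacet
 facet normal 0.928 0.000 0.371
  outer loop
   vertex 3.8 2.4 3.0
   vertex 4.2 0.6 2.0
   vertex 4.6 2.6 1.0
  endloop
 endfacet
 facet normal 0.925 0.058 0.376
  outer loop
   vertex 3.8 2.4 3.0
   vertex 4.6 2.6 1.0
   vertex 4.0 4.4 2.2
  endloop
 endfacet
 facet normal 0.475 -0.344 0.810
  outer loop
   vertex 3.8 2.4 3.0
   vertex 2.0 1.8 3.8
   vertex 4.2 0.6 2.0
  endloop
 endfacet
 facet normal 0.289 0.330 0.898
  outer loop
   vertex 3.8 2.4 3.0
   vertex 4.0 4.4 2.2
   vertex 2.0 1.8 3.8
  endloop
 endfacet
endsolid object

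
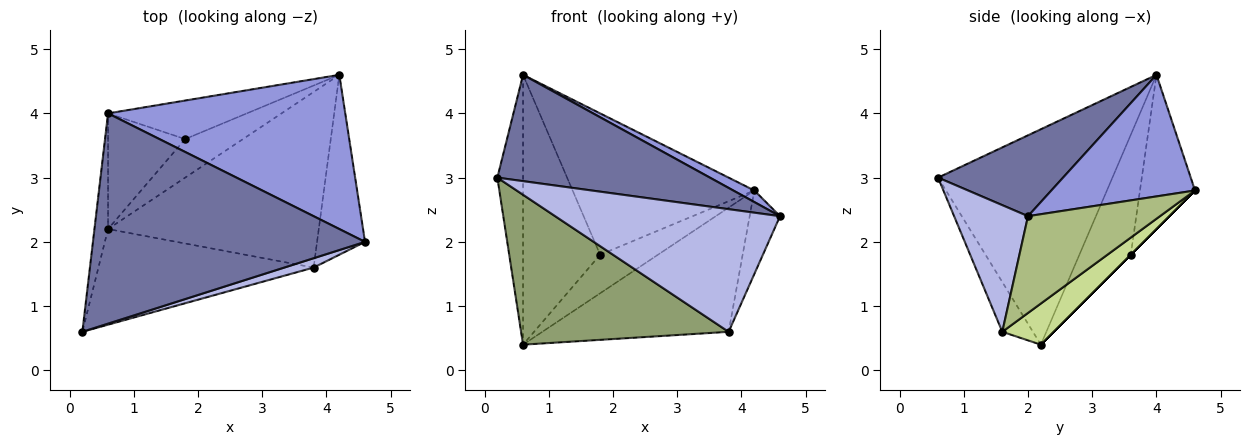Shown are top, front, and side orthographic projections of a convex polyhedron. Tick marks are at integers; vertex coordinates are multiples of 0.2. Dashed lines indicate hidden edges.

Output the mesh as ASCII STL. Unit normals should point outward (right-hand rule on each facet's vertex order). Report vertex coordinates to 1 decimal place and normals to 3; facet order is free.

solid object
 facet normal 0.256 -0.436 0.863
  outer loop
   vertex 0.6 4.0 4.6
   vertex 0.2 0.6 3.0
   vertex 4.6 2.0 2.4
  endloop
 endfacet
 facet normal -0.987 0.146 -0.062
  outer loop
   vertex 0.6 2.2 0.4
   vertex 0.2 0.6 3.0
   vertex 0.6 4.0 4.6
  endloop
 endfacet
 facet normal 0.455 -0.067 0.888
  outer loop
   vertex 4.2 4.6 2.8
   vertex 0.6 4.0 4.6
   vertex 4.6 2.0 2.4
  endloop
 endfacet
 facet normal 0.311 -0.948 0.072
  outer loop
   vertex 3.8 1.6 0.6
   vertex 4.6 2.0 2.4
   vertex 0.2 0.6 3.0
  endloop
 endfacet
 facet normal -0.123 -0.837 -0.534
  outer loop
   vertex 3.8 1.6 0.6
   vertex 0.2 0.6 3.0
   vertex 0.6 2.2 0.4
  endloop
 endfacet
 facet normal 0.878 0.202 -0.435
  outer loop
   vertex 3.8 1.6 0.6
   vertex 4.2 4.6 2.8
   vertex 4.6 2.0 2.4
  endloop
 endfacet
 facet normal 0.157 0.570 -0.806
  outer loop
   vertex 3.8 1.6 0.6
   vertex 0.6 2.2 0.4
   vertex 4.2 4.6 2.8
  endloop
 endfacet
 facet normal -0.522 0.784 -0.336
  outer loop
   vertex 1.8 3.6 1.8
   vertex 0.6 2.2 0.4
   vertex 0.6 4.0 4.6
  endloop
 endfacet
 facet normal -0.281 0.926 -0.253
  outer loop
   vertex 1.8 3.6 1.8
   vertex 0.6 4.0 4.6
   vertex 4.2 4.6 2.8
  endloop
 endfacet
 facet normal 0.000 0.707 -0.707
  outer loop
   vertex 1.8 3.6 1.8
   vertex 4.2 4.6 2.8
   vertex 0.6 2.2 0.4
  endloop
 endfacet
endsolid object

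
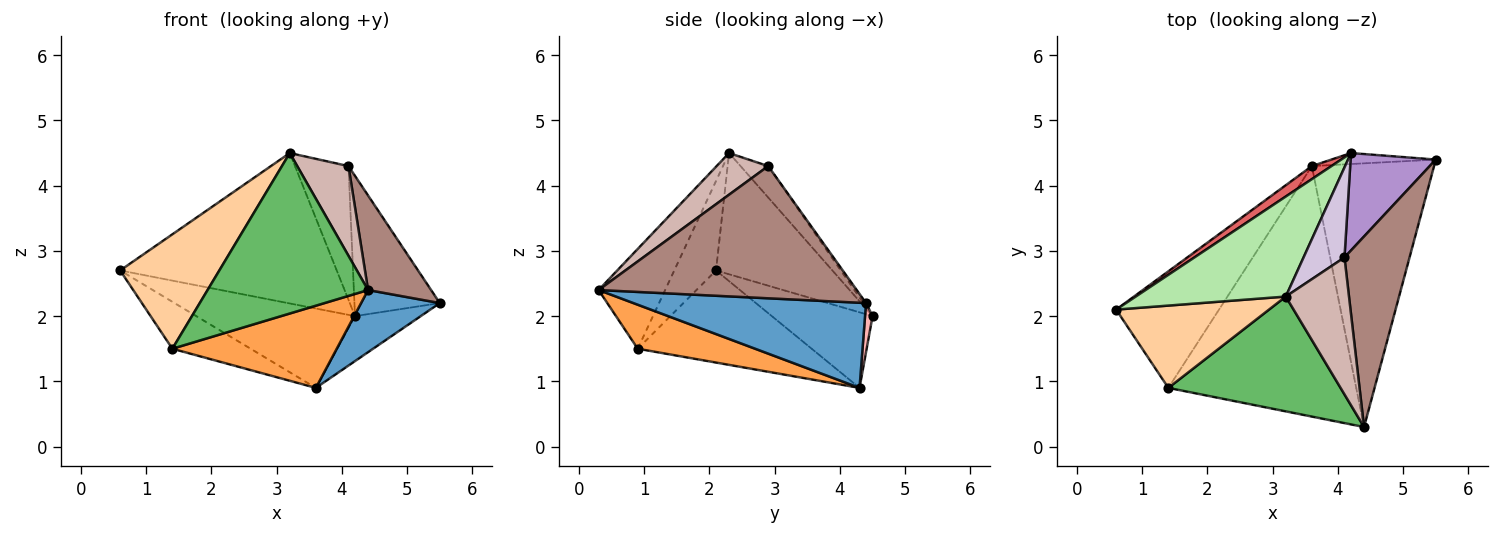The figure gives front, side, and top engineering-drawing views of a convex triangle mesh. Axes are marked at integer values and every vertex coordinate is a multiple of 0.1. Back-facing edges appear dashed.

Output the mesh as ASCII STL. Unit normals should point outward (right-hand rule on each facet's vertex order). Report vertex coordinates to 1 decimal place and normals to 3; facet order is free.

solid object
 facet normal 0.561 -0.190 -0.806
  outer loop
   vertex 3.6 4.3 0.9
   vertex 5.5 4.4 2.2
   vertex 4.4 0.3 2.4
  endloop
 endfacet
 facet normal -0.639 0.288 -0.713
  outer loop
   vertex 1.4 0.9 1.5
   vertex 0.6 2.1 2.7
   vertex 3.6 4.3 0.9
  endloop
 endfacet
 facet normal 0.217 -0.304 -0.927
  outer loop
   vertex 1.4 0.9 1.5
   vertex 3.6 4.3 0.9
   vertex 4.4 0.3 2.4
  endloop
 endfacet
 facet normal -0.323 -0.768 0.553
  outer loop
   vertex 1.4 0.9 1.5
   vertex 3.2 2.3 4.5
   vertex 0.6 2.1 2.7
  endloop
 endfacet
 facet normal -0.320 -0.771 0.551
  outer loop
   vertex 1.4 0.9 1.5
   vertex 4.4 0.3 2.4
   vertex 3.2 2.3 4.5
  endloop
 endfacet
 facet normal -0.408 0.760 0.505
  outer loop
   vertex 4.2 4.5 2.0
   vertex 0.6 2.1 2.7
   vertex 3.2 2.3 4.5
  endloop
 endfacet
 facet normal -0.531 0.836 0.137
  outer loop
   vertex 4.2 4.5 2.0
   vertex 3.6 4.3 0.9
   vertex 0.6 2.1 2.7
  endloop
 endfacet
 facet normal 0.111 0.965 -0.236
  outer loop
   vertex 4.2 4.5 2.0
   vertex 5.5 4.4 2.2
   vertex 3.6 4.3 0.9
  endloop
 endfacet
 facet normal -0.025 0.821 0.570
  outer loop
   vertex 4.1 2.9 4.3
   vertex 5.5 4.4 2.2
   vertex 4.2 4.5 2.0
  endloop
 endfacet
 facet normal -0.394 0.762 0.513
  outer loop
   vertex 4.1 2.9 4.3
   vertex 4.2 4.5 2.0
   vertex 3.2 2.3 4.5
  endloop
 endfacet
 facet normal 0.876 -0.214 0.431
  outer loop
   vertex 4.1 2.9 4.3
   vertex 4.4 0.3 2.4
   vertex 5.5 4.4 2.2
  endloop
 endfacet
 facet normal 0.483 -0.480 0.733
  outer loop
   vertex 4.1 2.9 4.3
   vertex 3.2 2.3 4.5
   vertex 4.4 0.3 2.4
  endloop
 endfacet
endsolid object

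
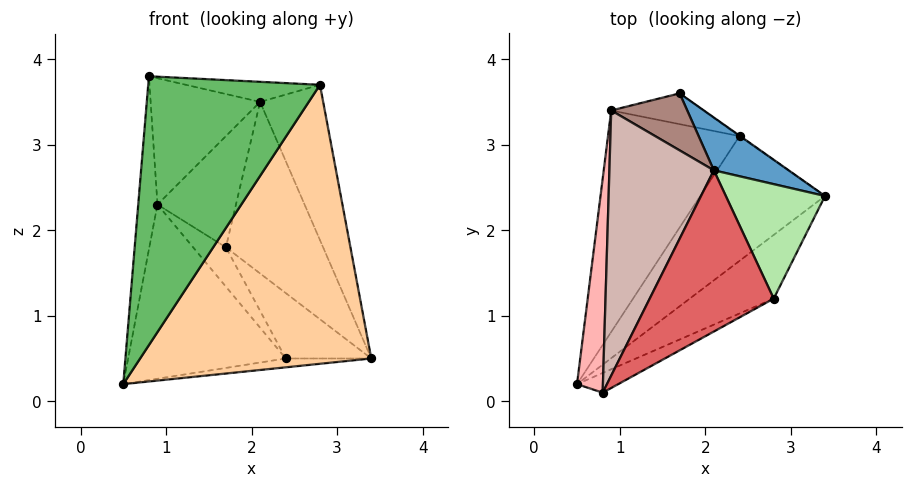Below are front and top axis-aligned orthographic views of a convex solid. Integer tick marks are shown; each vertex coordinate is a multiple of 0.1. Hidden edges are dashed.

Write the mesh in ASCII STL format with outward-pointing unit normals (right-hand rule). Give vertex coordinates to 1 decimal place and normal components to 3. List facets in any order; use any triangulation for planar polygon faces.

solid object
 facet normal 0.669 0.710 0.219
  outer loop
   vertex 2.1 2.7 3.5
   vertex 3.4 2.4 0.5
   vertex 1.7 3.6 1.8
  endloop
 endfacet
 facet normal 0.049 0.071 -0.996
  outer loop
   vertex 2.4 3.1 0.5
   vertex 3.4 2.4 0.5
   vertex 0.5 0.2 0.2
  endloop
 endfacet
 facet normal 0.573 0.819 -0.006
  outer loop
   vertex 2.4 3.1 0.5
   vertex 1.7 3.6 1.8
   vertex 3.4 2.4 0.5
  endloop
 endfacet
 facet normal 0.606 -0.775 -0.177
  outer loop
   vertex 2.8 1.2 3.7
   vertex 0.5 0.2 0.2
   vertex 3.4 2.4 0.5
  endloop
 endfacet
 facet normal 0.478 -0.876 -0.064
  outer loop
   vertex 2.8 1.2 3.7
   vertex 0.8 0.1 3.8
   vertex 0.5 0.2 0.2
  endloop
 endfacet
 facet normal 0.841 0.435 0.321
  outer loop
   vertex 2.8 1.2 3.7
   vertex 3.4 2.4 0.5
   vertex 2.1 2.7 3.5
  endloop
 endfacet
 facet normal -0.018 0.124 0.992
  outer loop
   vertex 2.8 1.2 3.7
   vertex 2.1 2.7 3.5
   vertex 0.8 0.1 3.8
  endloop
 endfacet
 facet normal -0.994 0.069 0.085
  outer loop
   vertex 0.9 3.4 2.3
   vertex 0.5 0.2 0.2
   vertex 0.8 0.1 3.8
  endloop
 endfacet
 facet normal -0.634 0.478 -0.608
  outer loop
   vertex 0.9 3.4 2.3
   vertex 2.4 3.1 0.5
   vertex 0.5 0.2 0.2
  endloop
 endfacet
 facet normal -0.503 0.681 -0.533
  outer loop
   vertex 0.9 3.4 2.3
   vertex 1.7 3.6 1.8
   vertex 2.4 3.1 0.5
  endloop
 endfacet
 facet normal 0.063 0.888 0.455
  outer loop
   vertex 0.9 3.4 2.3
   vertex 2.1 2.7 3.5
   vertex 1.7 3.6 1.8
  endloop
 endfacet
 facet normal -0.546 0.360 0.756
  outer loop
   vertex 0.9 3.4 2.3
   vertex 0.8 0.1 3.8
   vertex 2.1 2.7 3.5
  endloop
 endfacet
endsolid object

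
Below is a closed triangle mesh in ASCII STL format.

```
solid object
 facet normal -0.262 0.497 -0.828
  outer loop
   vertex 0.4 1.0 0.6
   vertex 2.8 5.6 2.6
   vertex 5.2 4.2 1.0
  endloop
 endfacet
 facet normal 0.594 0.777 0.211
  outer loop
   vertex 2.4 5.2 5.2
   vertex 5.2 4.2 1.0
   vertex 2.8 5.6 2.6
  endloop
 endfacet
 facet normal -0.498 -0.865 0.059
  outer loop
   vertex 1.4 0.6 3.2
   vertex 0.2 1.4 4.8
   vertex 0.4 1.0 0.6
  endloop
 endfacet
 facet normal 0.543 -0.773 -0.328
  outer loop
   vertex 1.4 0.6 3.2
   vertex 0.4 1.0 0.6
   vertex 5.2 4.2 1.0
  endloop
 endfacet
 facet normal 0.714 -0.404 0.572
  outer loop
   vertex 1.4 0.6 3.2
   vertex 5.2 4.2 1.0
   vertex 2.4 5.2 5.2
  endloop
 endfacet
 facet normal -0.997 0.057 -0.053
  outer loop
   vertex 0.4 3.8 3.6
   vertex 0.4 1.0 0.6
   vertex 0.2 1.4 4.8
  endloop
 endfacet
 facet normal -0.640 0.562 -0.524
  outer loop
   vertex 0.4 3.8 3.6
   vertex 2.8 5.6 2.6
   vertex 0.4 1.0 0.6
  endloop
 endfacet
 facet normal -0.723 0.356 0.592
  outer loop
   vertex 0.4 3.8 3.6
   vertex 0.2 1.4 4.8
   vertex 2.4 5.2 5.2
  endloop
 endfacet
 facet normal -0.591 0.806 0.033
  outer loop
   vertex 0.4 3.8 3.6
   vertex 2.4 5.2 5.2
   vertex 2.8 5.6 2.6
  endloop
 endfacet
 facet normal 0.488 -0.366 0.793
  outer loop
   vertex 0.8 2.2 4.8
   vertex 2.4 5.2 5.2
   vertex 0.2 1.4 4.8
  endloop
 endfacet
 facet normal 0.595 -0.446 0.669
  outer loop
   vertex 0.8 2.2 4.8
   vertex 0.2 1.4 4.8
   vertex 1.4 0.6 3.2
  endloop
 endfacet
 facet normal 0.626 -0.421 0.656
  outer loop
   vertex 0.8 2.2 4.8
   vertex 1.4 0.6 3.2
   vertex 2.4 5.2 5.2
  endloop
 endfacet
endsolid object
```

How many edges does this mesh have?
18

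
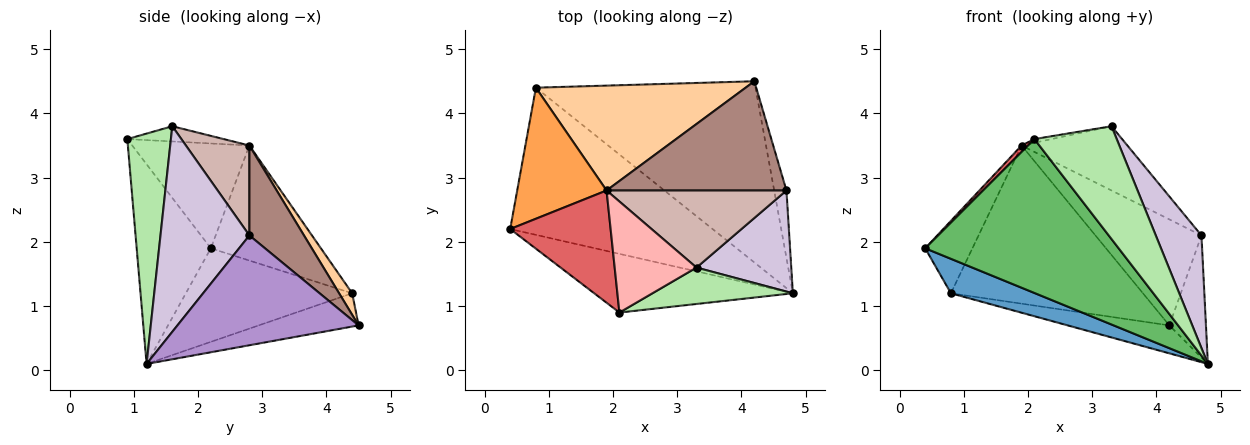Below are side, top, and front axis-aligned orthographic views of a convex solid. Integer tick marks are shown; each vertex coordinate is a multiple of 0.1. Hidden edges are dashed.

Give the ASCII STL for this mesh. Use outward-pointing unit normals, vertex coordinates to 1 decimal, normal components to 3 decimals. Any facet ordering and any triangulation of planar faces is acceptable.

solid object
 facet normal -0.410 -0.208 -0.888
  outer loop
   vertex 0.8 4.4 1.2
   vertex 4.8 1.2 0.1
   vertex 0.4 2.2 1.9
  endloop
 endfacet
 facet normal -0.148 0.151 -0.977
  outer loop
   vertex 0.8 4.4 1.2
   vertex 4.2 4.5 0.7
   vertex 4.8 1.2 0.1
  endloop
 endfacet
 facet normal -0.748 0.321 0.581
  outer loop
   vertex 0.8 4.4 1.2
   vertex 0.4 2.2 1.9
   vertex 1.9 2.8 3.5
  endloop
 endfacet
 facet normal 0.057 0.832 0.552
  outer loop
   vertex 0.8 4.4 1.2
   vertex 1.9 2.8 3.5
   vertex 4.2 4.5 0.7
  endloop
 endfacet
 facet normal -0.337 -0.880 -0.335
  outer loop
   vertex 2.1 0.9 3.6
   vertex 0.4 2.2 1.9
   vertex 4.8 1.2 0.1
  endloop
 endfacet
 facet normal 0.450 -0.850 0.274
  outer loop
   vertex 2.1 0.9 3.6
   vertex 4.8 1.2 0.1
   vertex 3.3 1.6 3.8
  endloop
 endfacet
 facet normal -0.722 -0.040 0.691
  outer loop
   vertex 2.1 0.9 3.6
   vertex 1.9 2.8 3.5
   vertex 0.4 2.2 1.9
  endloop
 endfacet
 facet normal -0.183 0.032 0.983
  outer loop
   vertex 2.1 0.9 3.6
   vertex 3.3 1.6 3.8
   vertex 1.9 2.8 3.5
  endloop
 endfacet
 facet normal 0.974 0.197 -0.109
  outer loop
   vertex 4.7 2.8 2.1
   vertex 4.8 1.2 0.1
   vertex 4.2 4.5 0.7
  endloop
 endfacet
 facet normal 0.823 -0.423 0.379
  outer loop
   vertex 4.7 2.8 2.1
   vertex 3.3 1.6 3.8
   vertex 4.8 1.2 0.1
  endloop
 endfacet
 facet normal 0.338 0.656 0.675
  outer loop
   vertex 4.7 2.8 2.1
   vertex 4.2 4.5 0.7
   vertex 1.9 2.8 3.5
  endloop
 endfacet
 facet normal 0.359 0.598 0.717
  outer loop
   vertex 4.7 2.8 2.1
   vertex 1.9 2.8 3.5
   vertex 3.3 1.6 3.8
  endloop
 endfacet
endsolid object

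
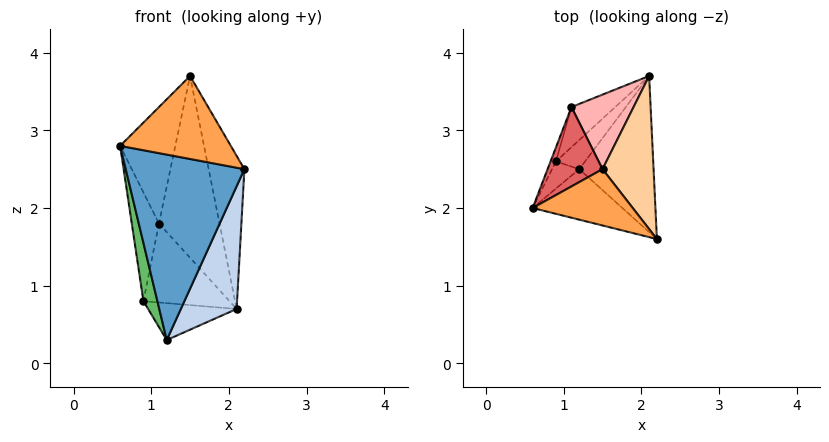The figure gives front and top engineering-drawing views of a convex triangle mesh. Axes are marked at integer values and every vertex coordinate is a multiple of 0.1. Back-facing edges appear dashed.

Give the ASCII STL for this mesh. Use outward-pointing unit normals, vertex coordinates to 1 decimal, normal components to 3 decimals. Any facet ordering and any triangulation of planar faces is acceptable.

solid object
 facet normal -0.279 -0.927 -0.252
  outer loop
   vertex 1.2 2.5 0.3
   vertex 2.2 1.6 2.5
   vertex 0.6 2.0 2.8
  endloop
 endfacet
 facet normal 0.761 -0.401 -0.510
  outer loop
   vertex 1.2 2.5 0.3
   vertex 2.1 3.7 0.7
   vertex 2.2 1.6 2.5
  endloop
 endfacet
 facet normal -0.101 -0.823 0.559
  outer loop
   vertex 1.5 2.5 3.7
   vertex 0.6 2.0 2.8
   vertex 2.2 1.6 2.5
  endloop
 endfacet
 facet normal 0.905 0.302 0.302
  outer loop
   vertex 1.5 2.5 3.7
   vertex 2.2 1.6 2.5
   vertex 2.1 3.7 0.7
  endloop
 endfacet
 facet normal -0.710 -0.639 -0.298
  outer loop
   vertex 0.9 2.6 0.8
   vertex 1.2 2.5 0.3
   vertex 0.6 2.0 2.8
  endloop
 endfacet
 facet normal -0.611 0.622 -0.491
  outer loop
   vertex 0.9 2.6 0.8
   vertex 2.1 3.7 0.7
   vertex 1.2 2.5 0.3
  endloop
 endfacet
 facet normal -0.715 0.578 0.394
  outer loop
   vertex 1.1 3.3 1.8
   vertex 0.6 2.0 2.8
   vertex 1.5 2.5 3.7
  endloop
 endfacet
 facet normal 0.047 0.924 0.379
  outer loop
   vertex 1.1 3.3 1.8
   vertex 1.5 2.5 3.7
   vertex 2.1 3.7 0.7
  endloop
 endfacet
 facet normal -0.943 0.330 -0.042
  outer loop
   vertex 1.1 3.3 1.8
   vertex 0.9 2.6 0.8
   vertex 0.6 2.0 2.8
  endloop
 endfacet
 facet normal -0.650 0.678 -0.344
  outer loop
   vertex 1.1 3.3 1.8
   vertex 2.1 3.7 0.7
   vertex 0.9 2.6 0.8
  endloop
 endfacet
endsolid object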